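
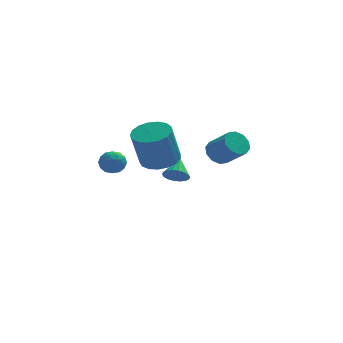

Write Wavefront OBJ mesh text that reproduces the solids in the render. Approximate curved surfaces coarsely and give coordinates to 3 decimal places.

v -1.964 -2.32 0.942
v -1.64 -2.536 0.38
v -2.34 -3.344 1.12
v -2.016 -3.56 0.558
v -1.657 -3.369 1.107
v -1.424 -2.736 0.997
v -2.556 -3.144 0.503
v -2.323 -2.511 0.393
v -2.006 -3.046 0.109
v -1.451 -3.185 0.482
v -2.529 -2.695 1.018
v -1.974 -2.834 1.391
v -1.769 -2.338 0.645
v -2.211 -3.542 0.855
v -2 -3.43 1.177
v -1.81 -3.557 0.847
v -1.642 -2.455 1.008
v -1.452 -2.583 0.678
v -1.462 -3.072 1.105
v -2.528 -3.297 0.822
v -2.338 -3.425 0.492
v -2.17 -2.323 0.653
v -1.98 -2.45 0.323
v -2.518 -2.808 0.395
v -1.794 -2.765 0.156
v -2.015 -3.367 0.26
v -2.332 -3.122 0.228
v -2.195 -2.75 0.163
v -1.467 -2.846 0.375
v -1.689 -3.449 0.48
v -1.477 -3.336 0.802
v -1.341 -2.964 0.738
v -1.682 -3.146 0.216
v -2.291 -2.431 1.02
v -2.513 -3.034 1.125
v -2.639 -2.916 0.762
v -2.503 -2.544 0.698
v -1.965 -2.513 1.24
v -2.186 -3.115 1.344
v -1.785 -3.13 1.337
v -1.648 -2.758 1.272
v -2.298 -2.734 1.284
v 0.42 2.831 -1.692
v 1.403 2.524 -1.543
v 0.942 2.043 0.501
v -0.04 2.349 0.352
v 1.41 3.009 -1.427
v 0.95 2.527 0.617
v 1.19 3.452 -1.372
v 0.73 2.971 0.672
v 0.794 3.753 -1.391
v 0.334 3.272 0.653
v 0.313 3.843 -1.478
v -0.148 3.362 0.566
v -0.144 3.7 -1.615
v -0.605 3.219 0.43
v -0.472 3.359 -1.769
v -0.933 2.878 0.276
v -0.596 2.897 -1.905
v -1.056 2.415 0.139
v -0.486 2.419 -1.993
v -0.947 1.938 0.051
v -0.169 2.036 -2.012
v -0.63 1.555 0.032
v 0.283 1.834 -1.958
v -0.178 1.353 0.087
v 0.766 1.861 -1.842
v 0.306 1.38 0.202
v 1.171 2.11 -1.693
v 0.71 1.629 0.352
v 1.218 3.405 -3.146
v 1.44 3.76 -3.707
v 1.482 4.395 -2.414
v 1.137 3.832 -3.695
v 0.851 3.819 -3.574
v 0.636 3.724 -3.369
v 0.538 3.566 -3.119
v 0.574 3.376 -2.875
v 0.737 3.191 -2.685
v 0.996 3.049 -2.585
v 1.299 2.978 -2.597
v 1.586 2.99 -2.718
v 1.8 3.085 -2.923
v 1.899 3.243 -3.173
v 1.863 3.433 -3.417
v 1.699 3.618 -3.608
v 3.266 3.158 -1.472
v 3.868 3.638 -1.594
v 4.737 2.801 -0.59
v 4.134 2.322 -0.468
v 3.611 3.813 -1.226
v 4.48 2.976 -0.221
v 3.222 3.738 -0.952
v 4.091 2.901 0.053
v 2.849 3.441 -0.877
v 3.718 2.604 0.128
v 2.636 3.037 -1.029
v 3.505 2.2 -0.024
v 2.663 2.679 -1.35
v 3.532 1.842 -0.346
v 2.92 2.504 -1.719
v 3.789 1.667 -0.714
v 3.309 2.579 -1.993
v 4.178 1.742 -0.988
v 3.682 2.876 -2.068
v 4.551 2.039 -1.063
v 3.895 3.28 -1.916
v 4.764 2.443 -0.911
f 1 38 17
f 38 12 41
f 17 41 6
f 38 41 17
f 1 17 13
f 17 6 18
f 13 18 2
f 17 18 13
f 1 13 22
f 13 2 23
f 22 23 8
f 13 23 22
f 1 22 34
f 22 8 37
f 34 37 11
f 22 37 34
f 1 34 38
f 34 11 42
f 38 42 12
f 34 42 38
f 2 18 29
f 18 6 32
f 29 32 10
f 18 32 29
f 6 41 19
f 41 12 40
f 19 40 5
f 41 40 19
f 12 42 39
f 42 11 35
f 39 35 3
f 42 35 39
f 11 37 36
f 37 8 24
f 36 24 7
f 37 24 36
f 8 23 28
f 23 2 25
f 28 25 9
f 23 25 28
f 4 30 16
f 30 10 31
f 16 31 5
f 30 31 16
f 4 16 14
f 16 5 15
f 14 15 3
f 16 15 14
f 4 14 21
f 14 3 20
f 21 20 7
f 14 20 21
f 4 21 26
f 21 7 27
f 26 27 9
f 21 27 26
f 4 26 30
f 26 9 33
f 30 33 10
f 26 33 30
f 5 31 19
f 31 10 32
f 19 32 6
f 31 32 19
f 3 15 39
f 15 5 40
f 39 40 12
f 15 40 39
f 7 20 36
f 20 3 35
f 36 35 11
f 20 35 36
f 9 27 28
f 27 7 24
f 28 24 8
f 27 24 28
f 10 33 29
f 33 9 25
f 29 25 2
f 33 25 29
f 44 43 47
f 44 47 45
f 45 47 48
f 45 48 46
f 47 43 49
f 47 49 48
f 48 49 50
f 48 50 46
f 49 43 51
f 49 51 50
f 50 51 52
f 50 52 46
f 51 43 53
f 51 53 52
f 52 53 54
f 52 54 46
f 53 43 55
f 53 55 54
f 54 55 56
f 54 56 46
f 55 43 57
f 55 57 56
f 56 57 58
f 56 58 46
f 57 43 59
f 57 59 58
f 58 59 60
f 58 60 46
f 59 43 61
f 59 61 60
f 60 61 62
f 60 62 46
f 61 43 63
f 61 63 62
f 62 63 64
f 62 64 46
f 63 43 65
f 63 65 64
f 64 65 66
f 64 66 46
f 65 43 67
f 65 67 66
f 66 67 68
f 66 68 46
f 67 43 69
f 67 69 68
f 68 69 70
f 68 70 46
f 69 43 44
f 69 44 70
f 70 44 45
f 70 45 46
f 72 71 74
f 72 74 73
f 74 71 75
f 74 75 73
f 75 71 76
f 75 76 73
f 76 71 77
f 76 77 73
f 77 71 78
f 77 78 73
f 78 71 79
f 78 79 73
f 79 71 80
f 79 80 73
f 80 71 81
f 80 81 73
f 81 71 82
f 81 82 73
f 82 71 83
f 82 83 73
f 83 71 84
f 83 84 73
f 84 71 85
f 84 85 73
f 85 71 86
f 85 86 73
f 86 71 72
f 86 72 73
f 88 87 91
f 88 91 89
f 89 91 92
f 89 92 90
f 91 87 93
f 91 93 92
f 92 93 94
f 92 94 90
f 93 87 95
f 93 95 94
f 94 95 96
f 94 96 90
f 95 87 97
f 95 97 96
f 96 97 98
f 96 98 90
f 97 87 99
f 97 99 98
f 98 99 100
f 98 100 90
f 99 87 101
f 99 101 100
f 100 101 102
f 100 102 90
f 101 87 103
f 101 103 102
f 102 103 104
f 102 104 90
f 103 87 105
f 103 105 104
f 104 105 106
f 104 106 90
f 105 87 107
f 105 107 106
f 106 107 108
f 106 108 90
f 107 87 88
f 107 88 108
f 108 88 89
f 108 89 90



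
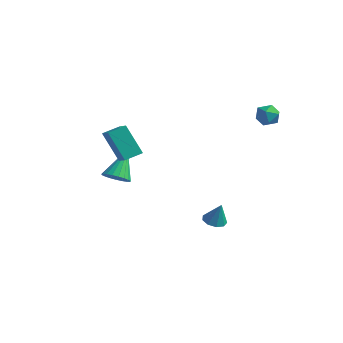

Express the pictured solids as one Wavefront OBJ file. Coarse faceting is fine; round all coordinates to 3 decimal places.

v -1.486 -3.698 3.203
v -0.427 -4.327 3.825
v -1.121 -2.784 3.506
v -0.062 -3.413 4.129
v -0.438 -3.567 1.551
v 0.621 -4.196 2.174
v -0.073 -2.653 1.855
v 0.986 -3.282 2.477
v 3.963 3.824 3.92
v 4.419 3.245 4.095
v 3.081 3.035 3.605
v 3.537 2.456 3.78
v 3.266 2.903 4.327
v 3.811 3.391 4.522
v 3.689 2.889 3.178
v 4.234 3.377 3.373
v 4.249 2.667 3.636
v 3.988 2.676 4.347
v 3.512 3.604 3.353
v 3.251 3.613 4.064
v 1.758 1.325 -4
v 2.25 1.771 -4.187
v 2.182 1.395 -2.72
v 1.857 2.005 -4.069
v 1.418 1.92 -3.919
v 1.137 1.558 -3.807
v 1.147 1.086 -3.784
v 1.443 0.727 -3.863
v 1.886 0.647 -4.006
v 2.269 0.885 -4.146
v 2.413 1.329 -4.217
v -2.72 -1.513 -1.312
v -1.914 -1.382 -1.234
v -3.08 -0.247 0.272
v -2.006 -1.136 -1.452
v -2.221 -0.955 -1.645
v -2.522 -0.87 -1.781
v -2.857 -0.897 -1.836
v -3.169 -1.031 -1.8
v -3.403 -1.248 -1.68
v -3.519 -1.51 -1.496
v -3.497 -1.774 -1.28
v -3.34 -1.992 -1.07
v -3.077 -2.127 -0.902
v -2.751 -2.157 -0.805
v -2.42 -2.075 -0.795
v -2.141 -1.896 -0.875
v -1.962 -1.651 -1.03
f 2 4 1
f 5 2 1
f 1 4 3
f 3 5 1
f 2 8 4
f 6 2 5
f 6 8 2
f 4 8 3
f 7 5 3
f 3 8 7
f 7 6 5
f 8 6 7
f 9 20 14
f 9 14 10
f 9 10 16
f 9 16 19
f 9 19 20
f 10 14 18
f 14 20 13
f 20 19 11
f 19 16 15
f 16 10 17
f 12 18 13
f 12 13 11
f 12 11 15
f 12 15 17
f 12 17 18
f 13 18 14
f 11 13 20
f 15 11 19
f 17 15 16
f 18 17 10
f 22 21 24
f 22 24 23
f 24 21 25
f 24 25 23
f 25 21 26
f 25 26 23
f 26 21 27
f 26 27 23
f 27 21 28
f 27 28 23
f 28 21 29
f 28 29 23
f 29 21 30
f 29 30 23
f 30 21 31
f 30 31 23
f 31 21 22
f 31 22 23
f 33 32 35
f 33 35 34
f 35 32 36
f 35 36 34
f 36 32 37
f 36 37 34
f 37 32 38
f 37 38 34
f 38 32 39
f 38 39 34
f 39 32 40
f 39 40 34
f 40 32 41
f 40 41 34
f 41 32 42
f 41 42 34
f 42 32 43
f 42 43 34
f 43 32 44
f 43 44 34
f 44 32 45
f 44 45 34
f 45 32 46
f 45 46 34
f 46 32 47
f 46 47 34
f 47 32 48
f 47 48 34
f 48 32 33
f 48 33 34



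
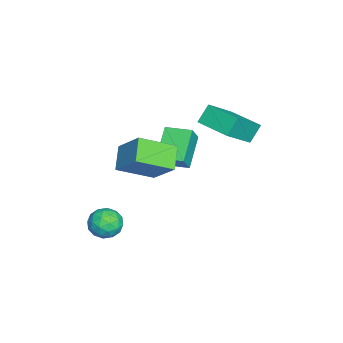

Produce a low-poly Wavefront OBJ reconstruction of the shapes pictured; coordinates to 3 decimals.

v 2.569 -2.956 -2.853
v 3.219 -2.569 -3.197
v 3.021 -4.131 -3.323
v 3.671 -3.744 -3.667
v 3.612 -3.804 -2.84
v 3.333 -3.077 -2.55
v 2.907 -3.623 -3.97
v 2.628 -2.896 -3.68
v 3.428 -2.981 -3.887
v 3.864 -3.093 -3.188
v 2.376 -3.607 -3.332
v 2.812 -3.719 -2.633
v 2.855 -2.659 -2.984
v 3.385 -4.041 -3.536
v 3.351 -4.076 -3.05
v 3.733 -3.848 -3.252
v 2.921 -2.958 -2.604
v 3.303 -2.731 -2.805
v 3.534 -3.456 -2.596
v 2.937 -3.969 -3.715
v 3.319 -3.742 -3.916
v 2.507 -2.852 -3.268
v 2.889 -2.624 -3.47
v 2.706 -3.244 -3.924
v 3.359 -2.674 -3.591
v 3.625 -3.365 -3.867
v 3.176 -3.293 -4.046
v 3.012 -2.866 -3.875
v 3.615 -2.74 -3.181
v 3.881 -3.431 -3.457
v 3.846 -3.466 -2.971
v 3.682 -3.039 -2.8
v 3.738 -2.982 -3.586
v 2.359 -3.269 -3.063
v 2.625 -3.96 -3.339
v 2.558 -3.661 -3.72
v 2.394 -3.234 -3.549
v 2.615 -3.335 -2.653
v 2.881 -4.026 -2.929
v 3.228 -3.834 -2.645
v 3.064 -3.407 -2.474
v 2.502 -3.718 -2.934
v -3.166 -1.425 -1.748
v -2.499 -1.604 -0.84
v -2.932 -0.159 -1.67
v -2.266 -0.337 -0.763
v -1.734 -1.623 -2.837
v -1.068 -1.801 -1.93
v -1.501 -0.356 -2.76
v -0.834 -0.535 -1.852
v 0.374 -1.668 -2.167
v 1.017 -3.247 -1.328
v -0.699 -1.707 -1.416
v -0.056 -3.285 -0.577
v 1.236 -0.635 -0.883
v 1.879 -2.213 -0.044
v 0.163 -0.673 -0.132
v 0.806 -2.252 0.707
v -2.867 0.864 -0.975
v -3.393 1.277 -0.152
v -1.863 2.284 -1.045
v -2.389 2.697 -0.222
v -1.531 -0.017 0.322
v -2.057 0.396 1.145
v -0.527 1.403 0.252
v -1.053 1.816 1.075
f 1 38 17
f 38 12 41
f 17 41 6
f 38 41 17
f 1 17 13
f 17 6 18
f 13 18 2
f 17 18 13
f 1 13 22
f 13 2 23
f 22 23 8
f 13 23 22
f 1 22 34
f 22 8 37
f 34 37 11
f 22 37 34
f 1 34 38
f 34 11 42
f 38 42 12
f 34 42 38
f 2 18 29
f 18 6 32
f 29 32 10
f 18 32 29
f 6 41 19
f 41 12 40
f 19 40 5
f 41 40 19
f 12 42 39
f 42 11 35
f 39 35 3
f 42 35 39
f 11 37 36
f 37 8 24
f 36 24 7
f 37 24 36
f 8 23 28
f 23 2 25
f 28 25 9
f 23 25 28
f 4 30 16
f 30 10 31
f 16 31 5
f 30 31 16
f 4 16 14
f 16 5 15
f 14 15 3
f 16 15 14
f 4 14 21
f 14 3 20
f 21 20 7
f 14 20 21
f 4 21 26
f 21 7 27
f 26 27 9
f 21 27 26
f 4 26 30
f 26 9 33
f 30 33 10
f 26 33 30
f 5 31 19
f 31 10 32
f 19 32 6
f 31 32 19
f 3 15 39
f 15 5 40
f 39 40 12
f 15 40 39
f 7 20 36
f 20 3 35
f 36 35 11
f 20 35 36
f 9 27 28
f 27 7 24
f 28 24 8
f 27 24 28
f 10 33 29
f 33 9 25
f 29 25 2
f 33 25 29
f 44 46 43
f 47 44 43
f 43 46 45
f 45 47 43
f 44 50 46
f 48 44 47
f 48 50 44
f 46 50 45
f 49 47 45
f 45 50 49
f 49 48 47
f 50 48 49
f 52 54 51
f 55 52 51
f 51 54 53
f 53 55 51
f 52 58 54
f 56 52 55
f 56 58 52
f 54 58 53
f 57 55 53
f 53 58 57
f 57 56 55
f 58 56 57
f 60 62 59
f 63 60 59
f 59 62 61
f 61 63 59
f 60 66 62
f 64 60 63
f 64 66 60
f 62 66 61
f 65 63 61
f 61 66 65
f 65 64 63
f 66 64 65



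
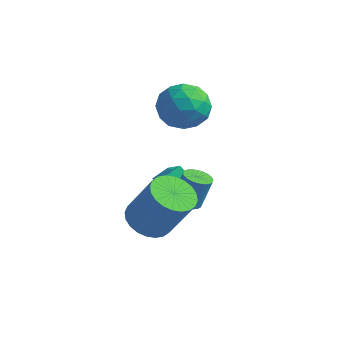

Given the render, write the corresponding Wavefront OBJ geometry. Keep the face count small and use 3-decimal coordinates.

v -0.482 1.061 -3.866
v -0.171 1.535 -4.063
v 0.112 1.894 -2.75
v -0.198 1.419 -2.554
v -0.386 1.626 -4.042
v -0.102 1.985 -2.729
v -0.615 1.632 -3.994
v -0.331 1.991 -2.681
v -0.823 1.55 -3.926
v -0.54 1.909 -2.614
v -0.98 1.394 -3.85
v -0.697 1.753 -2.537
v -1.061 1.187 -3.776
v -0.778 1.546 -2.463
v -1.054 0.961 -3.716
v -0.771 1.32 -2.403
v -0.959 0.75 -3.678
v -0.676 1.109 -2.366
v -0.792 0.586 -3.67
v -0.509 0.945 -2.357
v -0.578 0.495 -3.691
v -0.294 0.854 -2.378
v -0.349 0.489 -3.739
v -0.065 0.848 -2.426
v -0.14 0.571 -3.806
v 0.143 0.93 -2.494
v 0.017 0.727 -3.883
v 0.3 1.086 -2.57
v 0.098 0.934 -3.957
v 0.381 1.293 -2.644
v 0.091 1.16 -4.017
v 0.374 1.519 -2.704
v -0.004 1.371 -4.054
v 0.279 1.73 -2.742
v -2.444 1.691 -3.748
v -1.623 1.288 -3.051
v -2.245 2.477 -3.529
v -1.424 2.074 -2.831
v -1.916 1.726 -4.349
v -1.095 1.323 -3.651
v -1.717 2.512 -4.129
v -0.896 2.109 -3.432
v -0.317 -1.757 -2.966
v 0.374 -1.263 -3.392
v 1.408 -1.149 -1.579
v 0.717 -1.643 -1.154
v 0.148 -0.99 -3.28
v 1.182 -0.877 -1.467
v -0.148 -0.835 -3.121
v 0.886 -0.721 -1.308
v -0.47 -0.82 -2.938
v 0.564 -0.706 -1.125
v -0.769 -0.947 -2.759
v 0.265 -0.833 -0.947
v -0.999 -1.198 -2.613
v 0.035 -1.084 -0.8
v -1.125 -1.534 -2.519
v -0.091 -1.42 -0.707
v -1.128 -1.904 -2.494
v -0.094 -1.79 -0.682
v -1.008 -2.251 -2.541
v 0.026 -2.137 -0.728
v -0.782 -2.523 -2.653
v 0.252 -2.41 -0.84
v -0.486 -2.679 -2.812
v 0.548 -2.565 -0.999
v -0.164 -2.694 -2.995
v 0.87 -2.58 -1.182
v 0.135 -2.567 -3.173
v 1.169 -2.453 -1.361
v 0.365 -2.316 -3.32
v 1.399 -2.202 -1.507
v 0.491 -1.98 -3.413
v 1.525 -1.866 -1.601
v 0.494 -1.61 -3.438
v 1.528 -1.496 -1.626
v -2.362 2.953 -0.075
v -1.354 3.448 -0.002
v -1.666 1.432 0.642
v -0.658 1.927 0.715
v -1.502 2.268 1.376
v -1.932 3.209 0.933
v -1.088 1.671 -0.293
v -1.518 2.612 -0.736
v -0.567 2.656 -0.137
v -0.823 3.025 0.895
v -2.197 1.855 -0.255
v -2.453 2.224 0.777
v -1.919 3.334 -0.102
v -1.101 1.546 0.742
v -1.597 1.746 1.13
v -1.005 2.038 1.173
v -2.259 3.193 0.448
v -1.667 3.485 0.491
v -1.754 2.791 1.301
v -1.353 1.395 0.149
v -0.761 1.687 0.192
v -2.015 2.842 -0.533
v -1.423 3.134 -0.49
v -1.266 2.089 -0.661
v -0.864 3.16 -0.138
v -0.455 2.266 0.284
v -0.707 2.115 -0.309
v -0.96 2.668 -0.569
v -1.015 3.377 0.469
v -0.606 2.483 0.89
v -1.102 2.683 1.279
v -1.355 3.236 1.018
v -0.552 2.911 0.39
v -2.414 2.397 -0.25
v -2.005 1.503 0.171
v -1.665 1.644 -0.378
v -1.918 2.197 -0.639
v -2.565 2.614 0.356
v -2.156 1.72 0.778
v -2.06 2.212 1.209
v -2.313 2.765 0.949
v -2.468 1.969 0.25
f 2 1 5
f 2 5 3
f 3 5 6
f 3 6 4
f 5 1 7
f 5 7 6
f 6 7 8
f 6 8 4
f 7 1 9
f 7 9 8
f 8 9 10
f 8 10 4
f 9 1 11
f 9 11 10
f 10 11 12
f 10 12 4
f 11 1 13
f 11 13 12
f 12 13 14
f 12 14 4
f 13 1 15
f 13 15 14
f 14 15 16
f 14 16 4
f 15 1 17
f 15 17 16
f 16 17 18
f 16 18 4
f 17 1 19
f 17 19 18
f 18 19 20
f 18 20 4
f 19 1 21
f 19 21 20
f 20 21 22
f 20 22 4
f 21 1 23
f 21 23 22
f 22 23 24
f 22 24 4
f 23 1 25
f 23 25 24
f 24 25 26
f 24 26 4
f 25 1 27
f 25 27 26
f 26 27 28
f 26 28 4
f 27 1 29
f 27 29 28
f 28 29 30
f 28 30 4
f 29 1 31
f 29 31 30
f 30 31 32
f 30 32 4
f 31 1 33
f 31 33 32
f 32 33 34
f 32 34 4
f 33 1 2
f 33 2 34
f 34 2 3
f 34 3 4
f 36 38 35
f 39 36 35
f 35 38 37
f 37 39 35
f 36 42 38
f 40 36 39
f 40 42 36
f 38 42 37
f 41 39 37
f 37 42 41
f 41 40 39
f 42 40 41
f 44 43 47
f 44 47 45
f 45 47 48
f 45 48 46
f 47 43 49
f 47 49 48
f 48 49 50
f 48 50 46
f 49 43 51
f 49 51 50
f 50 51 52
f 50 52 46
f 51 43 53
f 51 53 52
f 52 53 54
f 52 54 46
f 53 43 55
f 53 55 54
f 54 55 56
f 54 56 46
f 55 43 57
f 55 57 56
f 56 57 58
f 56 58 46
f 57 43 59
f 57 59 58
f 58 59 60
f 58 60 46
f 59 43 61
f 59 61 60
f 60 61 62
f 60 62 46
f 61 43 63
f 61 63 62
f 62 63 64
f 62 64 46
f 63 43 65
f 63 65 64
f 64 65 66
f 64 66 46
f 65 43 67
f 65 67 66
f 66 67 68
f 66 68 46
f 67 43 69
f 67 69 68
f 68 69 70
f 68 70 46
f 69 43 71
f 69 71 70
f 70 71 72
f 70 72 46
f 71 43 73
f 71 73 72
f 72 73 74
f 72 74 46
f 73 43 75
f 73 75 74
f 74 75 76
f 74 76 46
f 75 43 44
f 75 44 76
f 76 44 45
f 76 45 46
f 77 114 93
f 114 88 117
f 93 117 82
f 114 117 93
f 77 93 89
f 93 82 94
f 89 94 78
f 93 94 89
f 77 89 98
f 89 78 99
f 98 99 84
f 89 99 98
f 77 98 110
f 98 84 113
f 110 113 87
f 98 113 110
f 77 110 114
f 110 87 118
f 114 118 88
f 110 118 114
f 78 94 105
f 94 82 108
f 105 108 86
f 94 108 105
f 82 117 95
f 117 88 116
f 95 116 81
f 117 116 95
f 88 118 115
f 118 87 111
f 115 111 79
f 118 111 115
f 87 113 112
f 113 84 100
f 112 100 83
f 113 100 112
f 84 99 104
f 99 78 101
f 104 101 85
f 99 101 104
f 80 106 92
f 106 86 107
f 92 107 81
f 106 107 92
f 80 92 90
f 92 81 91
f 90 91 79
f 92 91 90
f 80 90 97
f 90 79 96
f 97 96 83
f 90 96 97
f 80 97 102
f 97 83 103
f 102 103 85
f 97 103 102
f 80 102 106
f 102 85 109
f 106 109 86
f 102 109 106
f 81 107 95
f 107 86 108
f 95 108 82
f 107 108 95
f 79 91 115
f 91 81 116
f 115 116 88
f 91 116 115
f 83 96 112
f 96 79 111
f 112 111 87
f 96 111 112
f 85 103 104
f 103 83 100
f 104 100 84
f 103 100 104
f 86 109 105
f 109 85 101
f 105 101 78
f 109 101 105



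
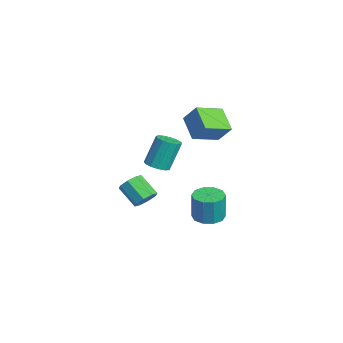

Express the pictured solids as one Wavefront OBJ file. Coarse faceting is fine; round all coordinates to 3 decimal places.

v -2.741 0.774 0.896
v -4.234 0.59 1.847
v -3.334 2.487 0.295
v -4.827 2.303 1.246
v -2.093 1.397 2.034
v -3.586 1.213 2.985
v -2.686 3.11 1.433
v -4.179 2.926 2.384
v 0.935 0.851 -3.427
v 1.673 1.463 -3.474
v 1.823 1.422 -1.66
v 1.085 0.809 -1.613
v 1.174 1.78 -3.425
v 1.324 1.739 -1.612
v 0.584 1.743 -3.377
v 0.733 1.701 -1.564
v 0.128 1.364 -3.348
v 0.277 1.323 -1.535
v -0.02 0.789 -3.349
v 0.13 0.748 -1.536
v 0.197 0.238 -3.38
v 0.347 0.197 -1.566
v 0.696 -0.079 -3.428
v 0.846 -0.12 -1.615
v 1.287 -0.041 -3.476
v 1.436 -0.083 -1.663
v 1.743 0.337 -3.505
v 1.892 0.296 -1.692
v 1.89 0.912 -3.504
v 2.04 0.871 -1.691
v 4.022 -3.39 0.254
v 4.402 -3.131 0.847
v 3.398 -3.791 1.778
v 3.018 -4.05 1.186
v 3.996 -2.766 0.669
v 2.992 -3.425 1.6
v 3.606 -2.766 0.248
v 2.602 -3.426 1.179
v 3.459 -3.132 -0.169
v 2.455 -3.792 0.762
v 3.642 -3.649 -0.338
v 2.638 -4.309 0.593
v 4.048 -4.015 -0.16
v 3.044 -4.674 0.771
v 4.438 -4.014 0.261
v 3.434 -4.674 1.192
v 4.585 -3.648 0.678
v 3.581 -4.308 1.609
v 2.243 -2.389 1.807
v 2.776 -2.857 2.08
v 2.511 -2.119 3.865
v 1.977 -1.651 3.593
v 2.979 -2.498 1.962
v 2.713 -1.76 3.747
v 2.948 -2.105 1.795
v 2.682 -1.367 3.58
v 2.693 -1.802 1.632
v 2.427 -1.064 3.417
v 2.295 -1.686 1.524
v 2.03 -0.948 3.31
v 1.881 -1.792 1.507
v 1.615 -1.054 3.292
v 1.581 -2.088 1.585
v 1.316 -1.35 3.37
v 1.492 -2.48 1.733
v 1.226 -1.742 3.518
v 1.641 -2.843 1.905
v 1.375 -2.104 3.691
v 1.981 -3.061 2.046
v 1.715 -2.323 3.832
v 2.404 -3.067 2.111
v 2.139 -2.329 3.897
f 2 4 1
f 5 2 1
f 1 4 3
f 3 5 1
f 2 8 4
f 6 2 5
f 6 8 2
f 4 8 3
f 7 5 3
f 3 8 7
f 7 6 5
f 8 6 7
f 10 9 13
f 10 13 11
f 11 13 14
f 11 14 12
f 13 9 15
f 13 15 14
f 14 15 16
f 14 16 12
f 15 9 17
f 15 17 16
f 16 17 18
f 16 18 12
f 17 9 19
f 17 19 18
f 18 19 20
f 18 20 12
f 19 9 21
f 19 21 20
f 20 21 22
f 20 22 12
f 21 9 23
f 21 23 22
f 22 23 24
f 22 24 12
f 23 9 25
f 23 25 24
f 24 25 26
f 24 26 12
f 25 9 27
f 25 27 26
f 26 27 28
f 26 28 12
f 27 9 29
f 27 29 28
f 28 29 30
f 28 30 12
f 29 9 10
f 29 10 30
f 30 10 11
f 30 11 12
f 32 31 35
f 32 35 33
f 33 35 36
f 33 36 34
f 35 31 37
f 35 37 36
f 36 37 38
f 36 38 34
f 37 31 39
f 37 39 38
f 38 39 40
f 38 40 34
f 39 31 41
f 39 41 40
f 40 41 42
f 40 42 34
f 41 31 43
f 41 43 42
f 42 43 44
f 42 44 34
f 43 31 45
f 43 45 44
f 44 45 46
f 44 46 34
f 45 31 47
f 45 47 46
f 46 47 48
f 46 48 34
f 47 31 32
f 47 32 48
f 48 32 33
f 48 33 34
f 50 49 53
f 50 53 51
f 51 53 54
f 51 54 52
f 53 49 55
f 53 55 54
f 54 55 56
f 54 56 52
f 55 49 57
f 55 57 56
f 56 57 58
f 56 58 52
f 57 49 59
f 57 59 58
f 58 59 60
f 58 60 52
f 59 49 61
f 59 61 60
f 60 61 62
f 60 62 52
f 61 49 63
f 61 63 62
f 62 63 64
f 62 64 52
f 63 49 65
f 63 65 64
f 64 65 66
f 64 66 52
f 65 49 67
f 65 67 66
f 66 67 68
f 66 68 52
f 67 49 69
f 67 69 68
f 68 69 70
f 68 70 52
f 69 49 71
f 69 71 70
f 70 71 72
f 70 72 52
f 71 49 50
f 71 50 72
f 72 50 51
f 72 51 52



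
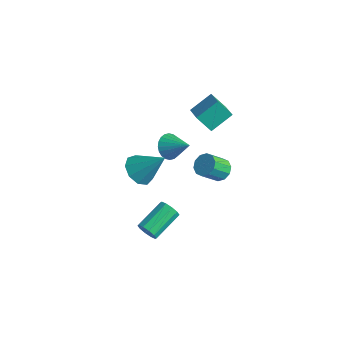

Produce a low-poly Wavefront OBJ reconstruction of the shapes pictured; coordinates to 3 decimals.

v 1.734 -4.121 2.515
v 2.476 -4.257 1.988
v 2.826 -3.399 3.865
v 2.235 -3.686 1.878
v 1.76 -3.318 2.065
v 1.273 -3.327 2.464
v 1.001 -3.706 2.886
v 1.073 -4.28 3.135
v 1.454 -4.779 3.093
v 1.966 -4.97 2.781
v 2.37 -4.764 2.345
v -1.031 0.326 -0.673
v -0.629 0.553 -1.339
v 0.211 0.614 0.173
v -0.755 0.827 -1.247
v -0.924 1.026 -1.068
v -1.108 1.118 -0.828
v -1.281 1.089 -0.565
v -1.416 0.945 -0.319
v -1.492 0.706 -0.126
v -1.498 0.409 -0.017
v -1.433 0.1 -0.008
v -1.306 -0.175 -0.1
v -1.138 -0.373 -0.279
v -0.953 -0.465 -0.519
v -0.781 -0.436 -0.782
v -0.646 -0.292 -1.028
v -0.57 -0.053 -1.221
v -0.564 0.244 -1.33
v 1.049 -3.077 -4.099
v 1.398 -3.242 -3.601
v 1.241 -1.527 -2.924
v 0.891 -1.363 -3.421
v 1.638 -3.11 -3.878
v 1.48 -1.396 -3.201
v 1.653 -2.966 -4.239
v 1.495 -1.252 -3.562
v 1.437 -2.865 -4.547
v 1.279 -1.15 -3.87
v 1.073 -2.844 -4.683
v 0.915 -1.13 -4.006
v 0.699 -2.913 -4.596
v 0.542 -1.198 -3.919
v 0.46 -3.044 -4.319
v 0.302 -1.33 -3.642
v 0.445 -3.188 -3.958
v 0.287 -1.474 -3.281
v 0.661 -3.29 -3.65
v 0.503 -1.575 -2.973
v 1.025 -3.31 -3.514
v 0.867 -1.596 -2.837
v -1.126 1.866 1.382
v -0.86 3.088 2.155
v -0.442 2.282 0.489
v -0.176 3.504 1.261
v 0.036 1.236 1.979
v 0.302 2.458 2.751
v 0.72 1.652 1.085
v 0.986 2.874 1.858
v 1.789 1.312 -1.212
v 2.263 1.623 -0.802
v 2.066 0.679 0.142
v 1.591 0.368 -0.268
v 1.876 1.794 -0.712
v 1.679 0.85 0.232
v 1.456 1.781 -0.813
v 1.258 0.837 0.131
v 1.163 1.589 -1.067
v 0.965 0.645 -0.122
v 1.109 1.291 -1.376
v 0.911 0.347 -0.431
v 1.314 1.001 -1.622
v 1.117 0.057 -0.678
v 1.701 0.83 -1.712
v 1.504 -0.114 -0.768
v 2.122 0.843 -1.611
v 1.924 -0.101 -0.667
v 2.415 1.035 -1.358
v 2.217 0.091 -0.413
v 2.469 1.333 -1.049
v 2.271 0.389 -0.104
f 2 1 4
f 2 4 3
f 4 1 5
f 4 5 3
f 5 1 6
f 5 6 3
f 6 1 7
f 6 7 3
f 7 1 8
f 7 8 3
f 8 1 9
f 8 9 3
f 9 1 10
f 9 10 3
f 10 1 11
f 10 11 3
f 11 1 2
f 11 2 3
f 13 12 15
f 13 15 14
f 15 12 16
f 15 16 14
f 16 12 17
f 16 17 14
f 17 12 18
f 17 18 14
f 18 12 19
f 18 19 14
f 19 12 20
f 19 20 14
f 20 12 21
f 20 21 14
f 21 12 22
f 21 22 14
f 22 12 23
f 22 23 14
f 23 12 24
f 23 24 14
f 24 12 25
f 24 25 14
f 25 12 26
f 25 26 14
f 26 12 27
f 26 27 14
f 27 12 28
f 27 28 14
f 28 12 29
f 28 29 14
f 29 12 13
f 29 13 14
f 31 30 34
f 31 34 32
f 32 34 35
f 32 35 33
f 34 30 36
f 34 36 35
f 35 36 37
f 35 37 33
f 36 30 38
f 36 38 37
f 37 38 39
f 37 39 33
f 38 30 40
f 38 40 39
f 39 40 41
f 39 41 33
f 40 30 42
f 40 42 41
f 41 42 43
f 41 43 33
f 42 30 44
f 42 44 43
f 43 44 45
f 43 45 33
f 44 30 46
f 44 46 45
f 45 46 47
f 45 47 33
f 46 30 48
f 46 48 47
f 47 48 49
f 47 49 33
f 48 30 50
f 48 50 49
f 49 50 51
f 49 51 33
f 50 30 31
f 50 31 51
f 51 31 32
f 51 32 33
f 53 55 52
f 56 53 52
f 52 55 54
f 54 56 52
f 53 59 55
f 57 53 56
f 57 59 53
f 55 59 54
f 58 56 54
f 54 59 58
f 58 57 56
f 59 57 58
f 61 60 64
f 61 64 62
f 62 64 65
f 62 65 63
f 64 60 66
f 64 66 65
f 65 66 67
f 65 67 63
f 66 60 68
f 66 68 67
f 67 68 69
f 67 69 63
f 68 60 70
f 68 70 69
f 69 70 71
f 69 71 63
f 70 60 72
f 70 72 71
f 71 72 73
f 71 73 63
f 72 60 74
f 72 74 73
f 73 74 75
f 73 75 63
f 74 60 76
f 74 76 75
f 75 76 77
f 75 77 63
f 76 60 78
f 76 78 77
f 77 78 79
f 77 79 63
f 78 60 80
f 78 80 79
f 79 80 81
f 79 81 63
f 80 60 61
f 80 61 81
f 81 61 62
f 81 62 63



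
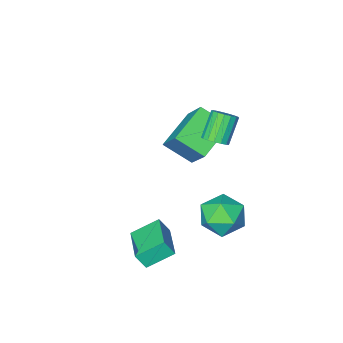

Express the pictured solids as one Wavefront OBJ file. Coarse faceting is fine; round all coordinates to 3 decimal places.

v -1.93 3.713 -2.811
v -1.403 3.348 -1.861
v -3.417 2.692 -2.379
v -2.89 2.327 -1.429
v -3.223 3.42 -1.515
v -2.305 4.051 -1.782
v -2.515 1.989 -2.458
v -1.597 2.62 -2.725
v -1.765 2.282 -1.643
v -2.202 3.167 -1.06
v -2.618 2.873 -3.18
v -3.055 3.758 -2.597
v 0.893 1.769 -3.479
v -0.265 2.204 -2.743
v 1.673 3.453 -3.245
v 0.515 3.887 -2.509
v 1.265 1.493 -2.731
v 0.107 1.927 -1.995
v 2.045 3.176 -2.497
v 0.887 3.611 -1.761
v -2.997 1.463 1.508
v -2.543 1.073 1.671
v -3.35 0.607 2.796
v -3.803 0.997 2.632
v -2.48 1.322 1.82
v -3.286 0.856 2.944
v -2.535 1.603 1.897
v -3.341 1.137 3.021
v -2.696 1.852 1.885
v -3.502 1.386 3.009
v -2.926 2.012 1.786
v -3.732 1.546 2.911
v -3.172 2.046 1.624
v -3.978 1.58 2.749
v -3.378 1.947 1.435
v -4.184 1.481 2.56
v -3.497 1.736 1.263
v -4.303 1.27 2.387
v -3.501 1.463 1.147
v -4.307 0.997 2.271
v -3.39 1.19 1.113
v -4.196 0.724 2.238
v -3.188 0.98 1.17
v -3.995 0.514 2.295
v -2.943 0.88 1.304
v -3.75 0.414 2.429
v -2.711 0.914 1.485
v -3.517 0.448 2.61
v -5.161 -1.678 -1.259
v -4.327 -2.787 -0.423
v -4.944 -0.294 0.36
v -4.11 -1.403 1.196
v -3.39 -0.977 -2.096
v -2.556 -2.086 -1.26
v -3.173 0.407 -0.477
v -2.339 -0.702 0.359
f 1 12 6
f 1 6 2
f 1 2 8
f 1 8 11
f 1 11 12
f 2 6 10
f 6 12 5
f 12 11 3
f 11 8 7
f 8 2 9
f 4 10 5
f 4 5 3
f 4 3 7
f 4 7 9
f 4 9 10
f 5 10 6
f 3 5 12
f 7 3 11
f 9 7 8
f 10 9 2
f 14 16 13
f 17 14 13
f 13 16 15
f 15 17 13
f 14 20 16
f 18 14 17
f 18 20 14
f 16 20 15
f 19 17 15
f 15 20 19
f 19 18 17
f 20 18 19
f 22 21 25
f 22 25 23
f 23 25 26
f 23 26 24
f 25 21 27
f 25 27 26
f 26 27 28
f 26 28 24
f 27 21 29
f 27 29 28
f 28 29 30
f 28 30 24
f 29 21 31
f 29 31 30
f 30 31 32
f 30 32 24
f 31 21 33
f 31 33 32
f 32 33 34
f 32 34 24
f 33 21 35
f 33 35 34
f 34 35 36
f 34 36 24
f 35 21 37
f 35 37 36
f 36 37 38
f 36 38 24
f 37 21 39
f 37 39 38
f 38 39 40
f 38 40 24
f 39 21 41
f 39 41 40
f 40 41 42
f 40 42 24
f 41 21 43
f 41 43 42
f 42 43 44
f 42 44 24
f 43 21 45
f 43 45 44
f 44 45 46
f 44 46 24
f 45 21 47
f 45 47 46
f 46 47 48
f 46 48 24
f 47 21 22
f 47 22 48
f 48 22 23
f 48 23 24
f 50 52 49
f 53 50 49
f 49 52 51
f 51 53 49
f 50 56 52
f 54 50 53
f 54 56 50
f 52 56 51
f 55 53 51
f 51 56 55
f 55 54 53
f 56 54 55



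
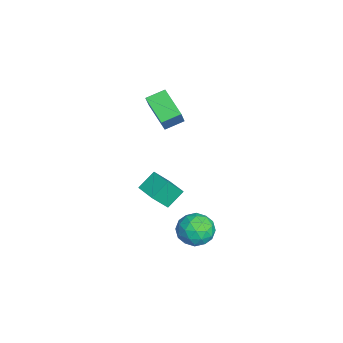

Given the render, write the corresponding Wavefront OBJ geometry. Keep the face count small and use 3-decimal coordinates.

v -4.542 -3.007 2.141
v -3.84 -3.185 3.208
v -4.847 -2.058 2.499
v -4.145 -2.235 3.566
v -3.195 -2.285 1.374
v -2.493 -2.462 2.441
v -3.5 -1.335 1.732
v -2.798 -1.513 2.799
v -2.516 -3.587 -2.396
v -3.045 -2.818 -1.658
v -2.905 -2.812 -3.483
v -3.434 -2.043 -2.745
v -1.486 -2.957 -2.315
v -2.015 -2.188 -1.577
v -1.875 -2.182 -3.402
v -2.404 -1.413 -2.664
v -0.251 -0.102 -3.09
v 0.677 -0.459 -2.999
v -0.677 -1.421 -3.921
v 0.251 -1.778 -3.83
v -0.34 -1.714 -3.027
v -0.077 -0.899 -2.514
v 0.077 -0.981 -4.406
v 0.34 -0.166 -3.893
v 0.88 -1.002 -3.813
v 0.622 -1.455 -2.96
v -0.622 -0.425 -3.96
v -0.88 -0.878 -3.107
v 0.25 -0.164 -2.972
v -0.25 -1.716 -3.948
v -0.598 -1.678 -3.476
v -0.052 -1.888 -3.423
v -0.193 -0.423 -2.687
v 0.353 -0.633 -2.633
v -0.245 -1.371 -2.65
v -0.353 -1.247 -4.287
v 0.193 -1.457 -4.233
v 0.052 0.008 -3.497
v 0.598 -0.202 -3.444
v 0.245 -0.509 -4.27
v 0.915 -0.694 -3.397
v 0.665 -1.469 -3.885
v 0.562 -1.001 -4.223
v 0.717 -0.521 -3.922
v 0.764 -0.96 -2.896
v 0.514 -1.736 -3.384
v 0.166 -1.698 -2.912
v 0.321 -1.219 -2.61
v 0.883 -1.279 -3.374
v -0.514 -0.144 -3.536
v -0.764 -0.92 -4.024
v -0.321 -0.661 -4.31
v -0.166 -0.182 -4.008
v -0.665 -0.411 -3.035
v -0.915 -1.186 -3.523
v -0.717 -1.359 -2.998
v -0.562 -0.879 -2.697
v -0.883 -0.601 -3.546
f 2 4 1
f 5 2 1
f 1 4 3
f 3 5 1
f 2 8 4
f 6 2 5
f 6 8 2
f 4 8 3
f 7 5 3
f 3 8 7
f 7 6 5
f 8 6 7
f 10 12 9
f 13 10 9
f 9 12 11
f 11 13 9
f 10 16 12
f 14 10 13
f 14 16 10
f 12 16 11
f 15 13 11
f 11 16 15
f 15 14 13
f 16 14 15
f 17 54 33
f 54 28 57
f 33 57 22
f 54 57 33
f 17 33 29
f 33 22 34
f 29 34 18
f 33 34 29
f 17 29 38
f 29 18 39
f 38 39 24
f 29 39 38
f 17 38 50
f 38 24 53
f 50 53 27
f 38 53 50
f 17 50 54
f 50 27 58
f 54 58 28
f 50 58 54
f 18 34 45
f 34 22 48
f 45 48 26
f 34 48 45
f 22 57 35
f 57 28 56
f 35 56 21
f 57 56 35
f 28 58 55
f 58 27 51
f 55 51 19
f 58 51 55
f 27 53 52
f 53 24 40
f 52 40 23
f 53 40 52
f 24 39 44
f 39 18 41
f 44 41 25
f 39 41 44
f 20 46 32
f 46 26 47
f 32 47 21
f 46 47 32
f 20 32 30
f 32 21 31
f 30 31 19
f 32 31 30
f 20 30 37
f 30 19 36
f 37 36 23
f 30 36 37
f 20 37 42
f 37 23 43
f 42 43 25
f 37 43 42
f 20 42 46
f 42 25 49
f 46 49 26
f 42 49 46
f 21 47 35
f 47 26 48
f 35 48 22
f 47 48 35
f 19 31 55
f 31 21 56
f 55 56 28
f 31 56 55
f 23 36 52
f 36 19 51
f 52 51 27
f 36 51 52
f 25 43 44
f 43 23 40
f 44 40 24
f 43 40 44
f 26 49 45
f 49 25 41
f 45 41 18
f 49 41 45



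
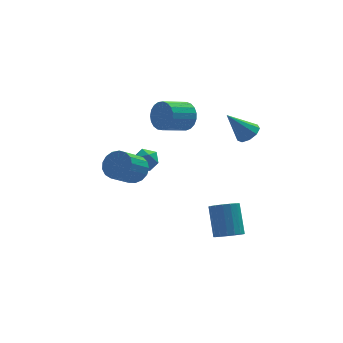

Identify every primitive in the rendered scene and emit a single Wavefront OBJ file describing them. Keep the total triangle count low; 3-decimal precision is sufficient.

v 4.247 -0.763 2.551
v 4.782 -0.989 2.993
v 3.133 -0.617 3.969
v 4.793 -0.492 2.951
v 4.55 -0.121 2.722
v 4.164 -0.051 2.412
v 3.818 -0.314 2.167
v 3.672 -0.787 2.102
v 3.795 -1.249 2.246
v 4.13 -1.484 2.533
v 4.52 -1.381 2.828
v 1.589 2.221 2.345
v 2.029 1.93 3.111
v 0.652 1.349 3.682
v 0.211 1.639 2.915
v 1.92 2.287 3.211
v 0.543 1.706 3.782
v 1.753 2.633 3.162
v 0.376 2.052 3.733
v 1.558 2.907 2.971
v 0.181 2.326 3.542
v 1.369 3.063 2.672
v -0.008 2.482 3.243
v 1.217 3.073 2.316
v -0.16 2.492 2.887
v 1.13 2.935 1.966
v -0.247 2.354 2.537
v 1.122 2.674 1.68
v -0.255 2.093 2.251
v 1.194 2.335 1.51
v -0.183 1.754 2.081
v 1.335 1.976 1.484
v -0.042 1.394 2.055
v 1.52 1.659 1.607
v 0.143 1.077 2.178
v 1.716 1.439 1.857
v 0.339 0.858 2.428
v 1.891 1.354 2.192
v 0.514 0.773 2.763
v 2.013 1.42 2.553
v 0.636 0.838 3.124
v 2.062 1.623 2.878
v 0.685 1.042 3.449
v -1.576 -0.044 0.149
v -1.061 0.183 0.852
v -2.09 -0.589 1.854
v -2.604 -0.816 1.151
v -1.34 0.51 0.818
v -2.368 -0.262 1.82
v -1.672 0.71 0.631
v -2.7 -0.062 1.633
v -1.983 0.737 0.334
v -3.011 -0.035 1.336
v -2.2 0.586 -0.006
v -3.228 -0.186 0.996
v -2.274 0.29 -0.31
v -3.302 -0.482 0.692
v -2.188 -0.082 -0.509
v -3.217 -0.854 0.493
v -1.962 -0.446 -0.557
v -2.991 -1.218 0.445
v -1.648 -0.717 -0.444
v -2.676 -1.489 0.558
v -1.317 -0.835 -0.194
v -2.345 -1.607 0.808
v -1.045 -0.771 0.134
v -2.073 -1.543 1.136
v -0.895 -0.54 0.465
v -1.923 -1.312 1.467
v -0.901 -0.196 0.725
v -1.929 -0.968 1.726
v -0.919 3.584 -1.368
v -0.448 3.471 -2.004
v -0.252 2.689 -0.716
v 0.219 2.576 -1.352
v 0.259 3.26 -0.942
v -0.153 3.814 -1.345
v -0.547 2.346 -1.375
v -0.959 2.9 -1.778
v -0.219 2.706 -2.008
v 0.279 3.271 -1.741
v -0.979 2.889 -0.979
v -0.481 3.454 -0.712
v 2.983 -2.127 -4.225
v 3.4 -1.582 -4.674
v 3.413 -0.348 -3.165
v 2.997 -0.893 -2.715
v 3.024 -1.494 -4.743
v 3.037 -0.259 -3.234
v 2.639 -1.55 -4.694
v 2.652 -0.315 -3.185
v 2.333 -1.739 -4.537
v 2.346 -0.504 -3.028
v 2.175 -2.016 -4.308
v 2.188 -0.782 -2.799
v 2.203 -2.319 -4.061
v 2.216 -1.085 -2.552
v 2.41 -2.579 -3.851
v 2.423 -1.344 -2.341
v 2.748 -2.734 -3.726
v 2.761 -1.5 -2.217
v 3.14 -2.751 -3.716
v 3.153 -1.516 -2.207
v 3.496 -2.625 -3.822
v 3.509 -1.39 -2.313
v 3.735 -2.385 -4.021
v 3.748 -1.15 -2.511
v 3.801 -2.086 -4.266
v 3.814 -0.851 -2.757
v 3.681 -1.796 -4.502
v 3.694 -0.561 -2.992
f 2 1 4
f 2 4 3
f 4 1 5
f 4 5 3
f 5 1 6
f 5 6 3
f 6 1 7
f 6 7 3
f 7 1 8
f 7 8 3
f 8 1 9
f 8 9 3
f 9 1 10
f 9 10 3
f 10 1 11
f 10 11 3
f 11 1 2
f 11 2 3
f 13 12 16
f 13 16 14
f 14 16 17
f 14 17 15
f 16 12 18
f 16 18 17
f 17 18 19
f 17 19 15
f 18 12 20
f 18 20 19
f 19 20 21
f 19 21 15
f 20 12 22
f 20 22 21
f 21 22 23
f 21 23 15
f 22 12 24
f 22 24 23
f 23 24 25
f 23 25 15
f 24 12 26
f 24 26 25
f 25 26 27
f 25 27 15
f 26 12 28
f 26 28 27
f 27 28 29
f 27 29 15
f 28 12 30
f 28 30 29
f 29 30 31
f 29 31 15
f 30 12 32
f 30 32 31
f 31 32 33
f 31 33 15
f 32 12 34
f 32 34 33
f 33 34 35
f 33 35 15
f 34 12 36
f 34 36 35
f 35 36 37
f 35 37 15
f 36 12 38
f 36 38 37
f 37 38 39
f 37 39 15
f 38 12 40
f 38 40 39
f 39 40 41
f 39 41 15
f 40 12 42
f 40 42 41
f 41 42 43
f 41 43 15
f 42 12 13
f 42 13 43
f 43 13 14
f 43 14 15
f 45 44 48
f 45 48 46
f 46 48 49
f 46 49 47
f 48 44 50
f 48 50 49
f 49 50 51
f 49 51 47
f 50 44 52
f 50 52 51
f 51 52 53
f 51 53 47
f 52 44 54
f 52 54 53
f 53 54 55
f 53 55 47
f 54 44 56
f 54 56 55
f 55 56 57
f 55 57 47
f 56 44 58
f 56 58 57
f 57 58 59
f 57 59 47
f 58 44 60
f 58 60 59
f 59 60 61
f 59 61 47
f 60 44 62
f 60 62 61
f 61 62 63
f 61 63 47
f 62 44 64
f 62 64 63
f 63 64 65
f 63 65 47
f 64 44 66
f 64 66 65
f 65 66 67
f 65 67 47
f 66 44 68
f 66 68 67
f 67 68 69
f 67 69 47
f 68 44 70
f 68 70 69
f 69 70 71
f 69 71 47
f 70 44 45
f 70 45 71
f 71 45 46
f 71 46 47
f 72 83 77
f 72 77 73
f 72 73 79
f 72 79 82
f 72 82 83
f 73 77 81
f 77 83 76
f 83 82 74
f 82 79 78
f 79 73 80
f 75 81 76
f 75 76 74
f 75 74 78
f 75 78 80
f 75 80 81
f 76 81 77
f 74 76 83
f 78 74 82
f 80 78 79
f 81 80 73
f 85 84 88
f 85 88 86
f 86 88 89
f 86 89 87
f 88 84 90
f 88 90 89
f 89 90 91
f 89 91 87
f 90 84 92
f 90 92 91
f 91 92 93
f 91 93 87
f 92 84 94
f 92 94 93
f 93 94 95
f 93 95 87
f 94 84 96
f 94 96 95
f 95 96 97
f 95 97 87
f 96 84 98
f 96 98 97
f 97 98 99
f 97 99 87
f 98 84 100
f 98 100 99
f 99 100 101
f 99 101 87
f 100 84 102
f 100 102 101
f 101 102 103
f 101 103 87
f 102 84 104
f 102 104 103
f 103 104 105
f 103 105 87
f 104 84 106
f 104 106 105
f 105 106 107
f 105 107 87
f 106 84 108
f 106 108 107
f 107 108 109
f 107 109 87
f 108 84 110
f 108 110 109
f 109 110 111
f 109 111 87
f 110 84 85
f 110 85 111
f 111 85 86
f 111 86 87



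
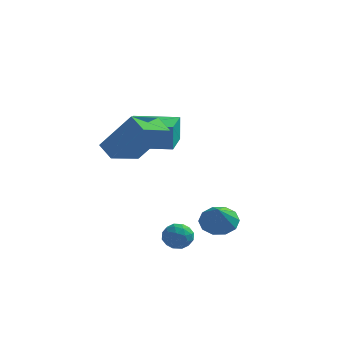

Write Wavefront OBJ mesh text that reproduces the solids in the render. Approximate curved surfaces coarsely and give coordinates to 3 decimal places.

v -4.465 -0.803 1.5
v -4.491 -0.71 2.716
v -4.847 1.316 1.33
v -4.873 1.409 2.546
v -2.507 -0.449 1.514
v -2.533 -0.356 2.73
v -2.889 1.67 1.344
v -2.915 1.763 2.56
v -1.168 -3.262 -1.631
v -0.603 -3.64 -1.702
v -1.777 -4.1 -2.018
v -1.212 -4.478 -2.089
v -1.442 -4.321 -1.465
v -1.065 -3.803 -1.226
v -1.315 -3.937 -2.494
v -0.938 -3.419 -2.255
v -0.694 -4.057 -2.235
v -0.772 -4.294 -1.599
v -1.608 -3.446 -2.121
v -1.686 -3.683 -1.485
v -0.832 -3.378 -1.632
v -1.548 -4.362 -2.088
v -1.683 -4.27 -1.721
v -1.351 -4.492 -1.763
v -1.104 -3.473 -1.352
v -0.772 -3.696 -1.394
v -1.265 -4.095 -1.255
v -1.608 -4.044 -2.326
v -1.276 -4.267 -2.368
v -1.029 -3.248 -1.957
v -0.697 -3.47 -1.999
v -1.115 -3.645 -2.465
v -0.553 -3.845 -1.988
v -0.911 -4.337 -2.215
v -0.971 -4.02 -2.454
v -0.75 -3.715 -2.313
v -0.599 -3.985 -1.614
v -0.958 -4.477 -1.841
v -1.093 -4.384 -1.475
v -0.871 -4.08 -1.334
v -0.653 -4.23 -1.927
v -1.422 -3.263 -1.879
v -1.781 -3.755 -2.106
v -1.509 -3.66 -2.386
v -1.287 -3.356 -2.245
v -1.469 -3.403 -1.505
v -1.827 -3.895 -1.732
v -1.63 -4.025 -1.407
v -1.409 -3.72 -1.266
v -1.727 -3.51 -1.793
v -4.547 -3.581 2.61
v -3.209 -3.554 4.292
v -3.95 -2.037 2.109
v -2.612 -2.009 3.792
v -3.908 -3.991 2.108
v -2.57 -3.963 3.791
v -3.311 -2.446 1.608
v -1.973 -2.419 3.29
v -0.082 -1.936 -1.648
v 0.677 -2.111 -1.936
v 0.102 -2.744 -0.672
v 0.717 -1.714 -1.614
v 0.452 -1.401 -1.305
v -0.016 -1.293 -1.128
v -0.51 -1.43 -1.148
v -0.84 -1.761 -1.36
v -0.881 -2.158 -1.682
v -0.616 -2.471 -1.99
v -0.147 -2.579 -2.168
v 0.347 -2.442 -2.147
f 2 4 1
f 5 2 1
f 1 4 3
f 3 5 1
f 2 8 4
f 6 2 5
f 6 8 2
f 4 8 3
f 7 5 3
f 3 8 7
f 7 6 5
f 8 6 7
f 9 46 25
f 46 20 49
f 25 49 14
f 46 49 25
f 9 25 21
f 25 14 26
f 21 26 10
f 25 26 21
f 9 21 30
f 21 10 31
f 30 31 16
f 21 31 30
f 9 30 42
f 30 16 45
f 42 45 19
f 30 45 42
f 9 42 46
f 42 19 50
f 46 50 20
f 42 50 46
f 10 26 37
f 26 14 40
f 37 40 18
f 26 40 37
f 14 49 27
f 49 20 48
f 27 48 13
f 49 48 27
f 20 50 47
f 50 19 43
f 47 43 11
f 50 43 47
f 19 45 44
f 45 16 32
f 44 32 15
f 45 32 44
f 16 31 36
f 31 10 33
f 36 33 17
f 31 33 36
f 12 38 24
f 38 18 39
f 24 39 13
f 38 39 24
f 12 24 22
f 24 13 23
f 22 23 11
f 24 23 22
f 12 22 29
f 22 11 28
f 29 28 15
f 22 28 29
f 12 29 34
f 29 15 35
f 34 35 17
f 29 35 34
f 12 34 38
f 34 17 41
f 38 41 18
f 34 41 38
f 13 39 27
f 39 18 40
f 27 40 14
f 39 40 27
f 11 23 47
f 23 13 48
f 47 48 20
f 23 48 47
f 15 28 44
f 28 11 43
f 44 43 19
f 28 43 44
f 17 35 36
f 35 15 32
f 36 32 16
f 35 32 36
f 18 41 37
f 41 17 33
f 37 33 10
f 41 33 37
f 52 54 51
f 55 52 51
f 51 54 53
f 53 55 51
f 52 58 54
f 56 52 55
f 56 58 52
f 54 58 53
f 57 55 53
f 53 58 57
f 57 56 55
f 58 56 57
f 60 59 62
f 60 62 61
f 62 59 63
f 62 63 61
f 63 59 64
f 63 64 61
f 64 59 65
f 64 65 61
f 65 59 66
f 65 66 61
f 66 59 67
f 66 67 61
f 67 59 68
f 67 68 61
f 68 59 69
f 68 69 61
f 69 59 70
f 69 70 61
f 70 59 60
f 70 60 61



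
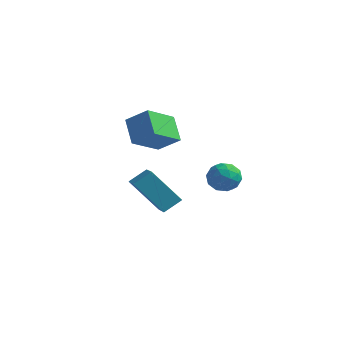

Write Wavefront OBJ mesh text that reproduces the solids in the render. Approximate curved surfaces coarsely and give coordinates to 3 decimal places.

v -1.821 -0.019 -1.387
v -1.351 0.731 -0.785
v -2.839 1.049 -1.923
v -2.369 1.799 -1.321
v -0.491 0.441 -2.999
v -0.021 1.191 -2.397
v -1.509 1.509 -3.535
v -1.039 2.259 -2.933
v 1.903 0.549 0.07
v 2.445 1.045 0.458
v 2.915 -0.225 -0.358
v 3.457 0.271 0.03
v 2.94 -0.205 0.473
v 2.314 0.274 0.737
v 3.046 0.546 -0.637
v 2.42 1.025 -0.373
v 3.152 1.043 0.02
v 3.086 0.579 0.706
v 2.274 0.241 -0.606
v 2.208 -0.223 0.08
v 2.085 0.865 0.301
v 3.275 -0.045 -0.201
v 2.971 -0.325 0.059
v 3.29 -0.033 0.286
v 2.008 0.412 0.466
v 2.327 0.703 0.693
v 2.618 -0.032 0.702
v 3.033 0.117 -0.593
v 3.352 0.408 -0.366
v 2.07 0.853 -0.186
v 2.389 1.145 0.041
v 2.742 0.852 -0.602
v 2.819 1.155 0.272
v 3.414 0.7 0.021
v 3.172 0.862 -0.371
v 2.805 1.143 -0.216
v 2.781 0.882 0.675
v 3.376 0.427 0.424
v 3.072 0.148 0.684
v 2.704 0.429 0.839
v 3.196 0.881 0.418
v 1.984 0.393 -0.324
v 2.579 -0.062 -0.575
v 2.656 0.391 -0.739
v 2.288 0.672 -0.584
v 1.946 0.12 0.079
v 2.541 -0.335 -0.172
v 2.555 -0.323 0.316
v 2.188 -0.042 0.471
v 2.164 -0.061 -0.318
v -0.295 -0.262 1.236
v -0.604 -1.81 2.102
v -1.128 0.439 2.193
v -1.437 -1.108 3.059
v 0.737 -0.052 1.981
v 0.428 -1.599 2.847
v -0.096 0.65 2.938
v -0.405 -0.898 3.804
f 2 4 1
f 5 2 1
f 1 4 3
f 3 5 1
f 2 8 4
f 6 2 5
f 6 8 2
f 4 8 3
f 7 5 3
f 3 8 7
f 7 6 5
f 8 6 7
f 9 46 25
f 46 20 49
f 25 49 14
f 46 49 25
f 9 25 21
f 25 14 26
f 21 26 10
f 25 26 21
f 9 21 30
f 21 10 31
f 30 31 16
f 21 31 30
f 9 30 42
f 30 16 45
f 42 45 19
f 30 45 42
f 9 42 46
f 42 19 50
f 46 50 20
f 42 50 46
f 10 26 37
f 26 14 40
f 37 40 18
f 26 40 37
f 14 49 27
f 49 20 48
f 27 48 13
f 49 48 27
f 20 50 47
f 50 19 43
f 47 43 11
f 50 43 47
f 19 45 44
f 45 16 32
f 44 32 15
f 45 32 44
f 16 31 36
f 31 10 33
f 36 33 17
f 31 33 36
f 12 38 24
f 38 18 39
f 24 39 13
f 38 39 24
f 12 24 22
f 24 13 23
f 22 23 11
f 24 23 22
f 12 22 29
f 22 11 28
f 29 28 15
f 22 28 29
f 12 29 34
f 29 15 35
f 34 35 17
f 29 35 34
f 12 34 38
f 34 17 41
f 38 41 18
f 34 41 38
f 13 39 27
f 39 18 40
f 27 40 14
f 39 40 27
f 11 23 47
f 23 13 48
f 47 48 20
f 23 48 47
f 15 28 44
f 28 11 43
f 44 43 19
f 28 43 44
f 17 35 36
f 35 15 32
f 36 32 16
f 35 32 36
f 18 41 37
f 41 17 33
f 37 33 10
f 41 33 37
f 52 54 51
f 55 52 51
f 51 54 53
f 53 55 51
f 52 58 54
f 56 52 55
f 56 58 52
f 54 58 53
f 57 55 53
f 53 58 57
f 57 56 55
f 58 56 57



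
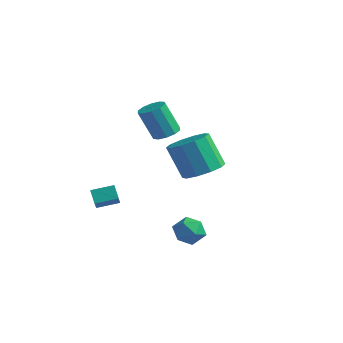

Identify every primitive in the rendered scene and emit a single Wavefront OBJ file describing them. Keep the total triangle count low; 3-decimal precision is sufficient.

v 2.286 -0.074 -3.249
v 2.971 -0.139 -2.747
v 1.569 -0.861 -2.373
v 2.254 -0.926 -1.871
v 1.85 -0.18 -1.945
v 2.293 0.306 -2.487
v 2.247 -1.306 -2.633
v 2.69 -0.82 -3.175
v 2.947 -0.901 -2.367
v 2.702 -0.205 -1.942
v 1.838 -0.795 -3.178
v 1.593 -0.099 -2.753
v -2.096 3.395 0.797
v -1.435 3.202 1.037
v -2.122 2.892 2.683
v -2.784 3.085 2.443
v -1.482 3.646 1.101
v -2.169 3.336 2.747
v -1.764 3.994 1.049
v -2.451 3.684 2.694
v -2.173 4.113 0.9
v -2.86 3.804 2.546
v -2.553 3.958 0.713
v -3.24 3.649 2.358
v -2.758 3.588 0.557
v -3.445 3.278 2.203
v -2.711 3.144 0.493
v -3.398 2.834 2.139
v -2.429 2.796 0.546
v -3.116 2.486 2.191
v -2.02 2.676 0.694
v -2.707 2.367 2.34
v -1.64 2.831 0.882
v -2.327 2.522 2.527
v -1.807 -2.275 -1.413
v -2.298 -1.993 -0.833
v -2.331 -1.559 -2.205
v -2.822 -1.277 -1.626
v -1.058 -1.463 -1.174
v -1.549 -1.181 -0.595
v -1.582 -0.747 -1.967
v -2.073 -0.465 -1.387
v 3.365 -0.889 1.869
v 4.255 -0.79 2.359
v 3.364 -0.811 3.981
v 2.475 -0.911 3.491
v 4.03 -0.213 2.244
v 3.14 -0.234 3.865
v 3.552 0.107 1.985
v 2.661 0.085 3.606
v 3.003 0.045 1.682
v 2.112 0.024 3.303
v 2.592 -0.373 1.451
v 1.701 -0.394 3.072
v 2.476 -0.989 1.379
v 1.585 -1.01 3.001
v 2.7 -1.566 1.495
v 1.81 -1.587 3.116
v 3.179 -1.885 1.754
v 2.288 -1.907 3.375
v 3.728 -1.824 2.057
v 2.837 -1.845 3.678
v 4.139 -1.406 2.288
v 3.248 -1.427 3.909
f 1 12 6
f 1 6 2
f 1 2 8
f 1 8 11
f 1 11 12
f 2 6 10
f 6 12 5
f 12 11 3
f 11 8 7
f 8 2 9
f 4 10 5
f 4 5 3
f 4 3 7
f 4 7 9
f 4 9 10
f 5 10 6
f 3 5 12
f 7 3 11
f 9 7 8
f 10 9 2
f 14 13 17
f 14 17 15
f 15 17 18
f 15 18 16
f 17 13 19
f 17 19 18
f 18 19 20
f 18 20 16
f 19 13 21
f 19 21 20
f 20 21 22
f 20 22 16
f 21 13 23
f 21 23 22
f 22 23 24
f 22 24 16
f 23 13 25
f 23 25 24
f 24 25 26
f 24 26 16
f 25 13 27
f 25 27 26
f 26 27 28
f 26 28 16
f 27 13 29
f 27 29 28
f 28 29 30
f 28 30 16
f 29 13 31
f 29 31 30
f 30 31 32
f 30 32 16
f 31 13 33
f 31 33 32
f 32 33 34
f 32 34 16
f 33 13 14
f 33 14 34
f 34 14 15
f 34 15 16
f 36 38 35
f 39 36 35
f 35 38 37
f 37 39 35
f 36 42 38
f 40 36 39
f 40 42 36
f 38 42 37
f 41 39 37
f 37 42 41
f 41 40 39
f 42 40 41
f 44 43 47
f 44 47 45
f 45 47 48
f 45 48 46
f 47 43 49
f 47 49 48
f 48 49 50
f 48 50 46
f 49 43 51
f 49 51 50
f 50 51 52
f 50 52 46
f 51 43 53
f 51 53 52
f 52 53 54
f 52 54 46
f 53 43 55
f 53 55 54
f 54 55 56
f 54 56 46
f 55 43 57
f 55 57 56
f 56 57 58
f 56 58 46
f 57 43 59
f 57 59 58
f 58 59 60
f 58 60 46
f 59 43 61
f 59 61 60
f 60 61 62
f 60 62 46
f 61 43 63
f 61 63 62
f 62 63 64
f 62 64 46
f 63 43 44
f 63 44 64
f 64 44 45
f 64 45 46



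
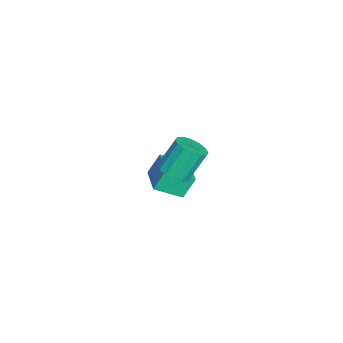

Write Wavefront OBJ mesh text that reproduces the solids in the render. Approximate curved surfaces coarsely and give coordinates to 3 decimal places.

v 3.664 -1.804 2.351
v 4.025 -2.399 2.804
v 3.517 -1.631 4.221
v 3.156 -1.036 3.769
v 4.329 -2.1 2.75
v 3.821 -1.332 4.167
v 4.455 -1.721 2.59
v 3.947 -0.953 4.007
v 4.368 -1.365 2.366
v 3.86 -0.597 3.783
v 4.093 -1.127 2.138
v 3.585 -0.358 3.555
v 3.703 -1.069 1.967
v 3.195 -0.301 3.384
v 3.303 -1.209 1.899
v 2.795 -0.441 3.316
v 2.999 -1.508 1.953
v 2.491 -0.74 3.37
v 2.873 -1.887 2.113
v 2.365 -1.119 3.53
v 2.96 -2.243 2.337
v 2.452 -1.475 3.754
v 3.235 -2.482 2.565
v 2.727 -1.713 3.982
v 3.625 -2.539 2.736
v 3.117 -1.771 4.153
v -1.937 -1.551 -2.373
v -1.686 -2.937 -1.593
v -0.357 -1.116 -2.108
v -0.106 -2.502 -1.329
v -1.594 -2.118 -3.491
v -1.343 -3.504 -2.712
v -0.014 -1.683 -3.227
v 0.237 -3.069 -2.447
f 2 1 5
f 2 5 3
f 3 5 6
f 3 6 4
f 5 1 7
f 5 7 6
f 6 7 8
f 6 8 4
f 7 1 9
f 7 9 8
f 8 9 10
f 8 10 4
f 9 1 11
f 9 11 10
f 10 11 12
f 10 12 4
f 11 1 13
f 11 13 12
f 12 13 14
f 12 14 4
f 13 1 15
f 13 15 14
f 14 15 16
f 14 16 4
f 15 1 17
f 15 17 16
f 16 17 18
f 16 18 4
f 17 1 19
f 17 19 18
f 18 19 20
f 18 20 4
f 19 1 21
f 19 21 20
f 20 21 22
f 20 22 4
f 21 1 23
f 21 23 22
f 22 23 24
f 22 24 4
f 23 1 25
f 23 25 24
f 24 25 26
f 24 26 4
f 25 1 2
f 25 2 26
f 26 2 3
f 26 3 4
f 28 30 27
f 31 28 27
f 27 30 29
f 29 31 27
f 28 34 30
f 32 28 31
f 32 34 28
f 30 34 29
f 33 31 29
f 29 34 33
f 33 32 31
f 34 32 33



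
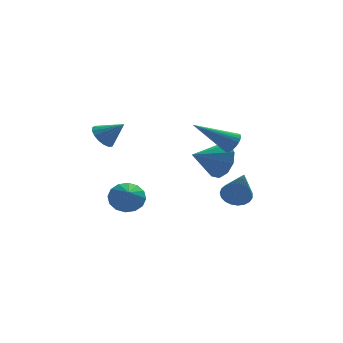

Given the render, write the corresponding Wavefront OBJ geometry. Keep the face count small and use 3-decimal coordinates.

v 2.298 -0.706 -2.415
v 3.013 -0.921 -2.602
v 2.422 -1.854 -0.625
v 3.066 -0.653 -2.434
v 2.986 -0.395 -2.263
v 2.787 -0.19 -2.118
v 2.503 -0.075 -2.024
v 2.184 -0.069 -1.998
v 1.885 -0.172 -2.044
v 1.657 -0.368 -2.154
v 1.54 -0.623 -2.309
v 1.554 -0.892 -2.482
v 1.696 -1.128 -2.644
v 1.943 -1.292 -2.766
v 2.251 -1.354 -2.828
v 2.567 -1.304 -2.818
v 2.837 -1.151 -2.738
v 1.269 -2.236 0.532
v 1.783 -2.769 1.249
v -0.109 -2.684 1.188
v 1.695 -2.178 1.468
v 1.445 -1.61 1.33
v 1.128 -1.28 0.888
v 0.864 -1.316 0.309
v 0.755 -1.703 -0.184
v 0.843 -2.295 -0.404
v 1.093 -2.863 -0.266
v 1.41 -3.193 0.177
v 1.674 -3.157 0.755
v -3.947 -1.725 2.173
v -3.566 -2.006 1.644
v -3.033 -2.055 3.007
v -3.461 -1.683 1.657
v -3.468 -1.37 1.789
v -3.584 -1.138 2.008
v -3.784 -1.04 2.265
v -4.021 -1.1 2.502
v -4.241 -1.303 2.663
v -4.393 -1.602 2.712
v -4.444 -1.93 2.637
v -4.38 -2.211 2.457
v -4.218 -2.38 2.211
v -3.993 -2.4 1.957
v -3.758 -2.265 1.752
v 1.494 -3.87 2.319
v 1.785 -3.576 2.74
v -0.274 -3.87 3.541
v 1.699 -3.403 2.615
v 1.582 -3.3 2.446
v 1.451 -3.284 2.257
v 1.327 -3.358 2.078
v 1.229 -3.509 1.935
v 1.17 -3.715 1.85
v 1.161 -3.945 1.837
v 1.203 -4.163 1.897
v 1.289 -4.336 2.022
v 1.406 -4.439 2.191
v 1.537 -4.455 2.38
v 1.661 -4.382 2.56
v 1.76 -4.23 2.703
v 1.818 -4.024 2.787
v 1.827 -3.795 2.8
v -2.662 0.186 -2.677
v -1.972 -0.189 -3.096
v -2.698 -0.766 -1.883
v -1.784 0.076 -2.769
v -1.831 0.37 -2.418
v -2.1 0.616 -2.136
v -2.521 0.746 -1.999
v -2.979 0.726 -2.044
v -3.352 0.561 -2.258
v -3.54 0.296 -2.584
v -3.494 0.001 -2.935
v -3.224 -0.244 -3.217
v -2.804 -0.374 -3.354
v -2.346 -0.354 -3.31
f 2 1 4
f 2 4 3
f 4 1 5
f 4 5 3
f 5 1 6
f 5 6 3
f 6 1 7
f 6 7 3
f 7 1 8
f 7 8 3
f 8 1 9
f 8 9 3
f 9 1 10
f 9 10 3
f 10 1 11
f 10 11 3
f 11 1 12
f 11 12 3
f 12 1 13
f 12 13 3
f 13 1 14
f 13 14 3
f 14 1 15
f 14 15 3
f 15 1 16
f 15 16 3
f 16 1 17
f 16 17 3
f 17 1 2
f 17 2 3
f 19 18 21
f 19 21 20
f 21 18 22
f 21 22 20
f 22 18 23
f 22 23 20
f 23 18 24
f 23 24 20
f 24 18 25
f 24 25 20
f 25 18 26
f 25 26 20
f 26 18 27
f 26 27 20
f 27 18 28
f 27 28 20
f 28 18 29
f 28 29 20
f 29 18 19
f 29 19 20
f 31 30 33
f 31 33 32
f 33 30 34
f 33 34 32
f 34 30 35
f 34 35 32
f 35 30 36
f 35 36 32
f 36 30 37
f 36 37 32
f 37 30 38
f 37 38 32
f 38 30 39
f 38 39 32
f 39 30 40
f 39 40 32
f 40 30 41
f 40 41 32
f 41 30 42
f 41 42 32
f 42 30 43
f 42 43 32
f 43 30 44
f 43 44 32
f 44 30 31
f 44 31 32
f 46 45 48
f 46 48 47
f 48 45 49
f 48 49 47
f 49 45 50
f 49 50 47
f 50 45 51
f 50 51 47
f 51 45 52
f 51 52 47
f 52 45 53
f 52 53 47
f 53 45 54
f 53 54 47
f 54 45 55
f 54 55 47
f 55 45 56
f 55 56 47
f 56 45 57
f 56 57 47
f 57 45 58
f 57 58 47
f 58 45 59
f 58 59 47
f 59 45 60
f 59 60 47
f 60 45 61
f 60 61 47
f 61 45 62
f 61 62 47
f 62 45 46
f 62 46 47
f 64 63 66
f 64 66 65
f 66 63 67
f 66 67 65
f 67 63 68
f 67 68 65
f 68 63 69
f 68 69 65
f 69 63 70
f 69 70 65
f 70 63 71
f 70 71 65
f 71 63 72
f 71 72 65
f 72 63 73
f 72 73 65
f 73 63 74
f 73 74 65
f 74 63 75
f 74 75 65
f 75 63 76
f 75 76 65
f 76 63 64
f 76 64 65



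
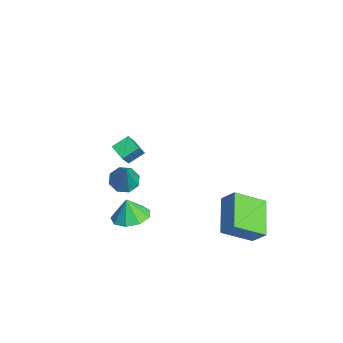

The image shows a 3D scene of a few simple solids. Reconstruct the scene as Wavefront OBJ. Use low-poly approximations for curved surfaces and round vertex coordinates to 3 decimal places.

v 0.077 -2.505 -3.057
v 1.074 -2.327 -2.818
v -0.177 -2.655 -1.883
v 0.71 -1.715 -2.818
v 0.051 -1.473 -2.931
v -0.596 -1.714 -3.102
v -0.928 -2.325 -3.252
v -0.79 -3.02 -3.311
v -0.245 -3.474 -3.251
v 0.45 -3.475 -3.1
v 0.971 -3.022 -2.929
v 1.463 -3.176 1.45
v 2.146 -3.126 1.077
v 2.377 -3.304 3.11
v 1.933 -2.591 1.236
v 1.444 -2.399 1.52
v 0.966 -2.662 1.763
v 0.779 -3.225 1.822
v 0.992 -3.76 1.663
v 1.481 -3.952 1.379
v 1.959 -3.689 1.137
v 1.172 3.592 -3.052
v 1.047 1.94 -1.969
v 1.694 4.113 -2.197
v 1.569 2.461 -1.113
v 3.091 2.939 -3.827
v 2.966 1.287 -2.743
v 3.613 3.46 -2.971
v 3.488 1.808 -1.888
v -4.67 -1.83 -2.25
v -4.815 -0.9 -1.762
v -3.854 -1.51 -2.617
v -3.999 -0.581 -2.128
v -3.881 -2.379 -0.972
v -4.026 -1.45 -0.483
v -3.065 -2.06 -1.338
v -3.21 -1.13 -0.85
f 2 1 4
f 2 4 3
f 4 1 5
f 4 5 3
f 5 1 6
f 5 6 3
f 6 1 7
f 6 7 3
f 7 1 8
f 7 8 3
f 8 1 9
f 8 9 3
f 9 1 10
f 9 10 3
f 10 1 11
f 10 11 3
f 11 1 2
f 11 2 3
f 13 12 15
f 13 15 14
f 15 12 16
f 15 16 14
f 16 12 17
f 16 17 14
f 17 12 18
f 17 18 14
f 18 12 19
f 18 19 14
f 19 12 20
f 19 20 14
f 20 12 21
f 20 21 14
f 21 12 13
f 21 13 14
f 23 25 22
f 26 23 22
f 22 25 24
f 24 26 22
f 23 29 25
f 27 23 26
f 27 29 23
f 25 29 24
f 28 26 24
f 24 29 28
f 28 27 26
f 29 27 28
f 31 33 30
f 34 31 30
f 30 33 32
f 32 34 30
f 31 37 33
f 35 31 34
f 35 37 31
f 33 37 32
f 36 34 32
f 32 37 36
f 36 35 34
f 37 35 36



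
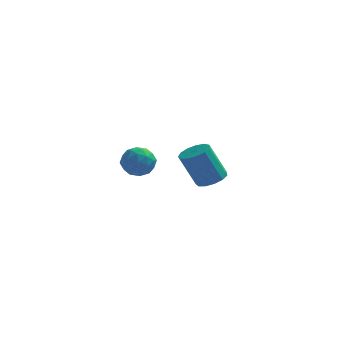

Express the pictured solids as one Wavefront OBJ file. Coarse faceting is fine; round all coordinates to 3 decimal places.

v 0.907 2.365 -4.549
v 1.454 2.66 -4.274
v 0.78 2.51 -2.775
v 0.233 2.215 -3.051
v 1.208 2.943 -4.356
v 0.535 2.793 -2.857
v 0.867 3.042 -4.499
v 0.194 2.892 -3.001
v 0.538 2.926 -4.659
v -0.135 2.776 -3.16
v 0.327 2.632 -4.783
v -0.347 2.482 -3.284
v 0.299 2.253 -4.834
v -0.374 2.103 -3.335
v 0.464 1.91 -4.794
v -0.209 1.76 -3.295
v 0.77 1.711 -4.676
v 0.097 1.561 -3.177
v 1.119 1.72 -4.519
v 0.446 1.57 -3.02
v 1.401 1.933 -4.371
v 0.727 1.783 -2.872
v 1.526 2.284 -4.279
v 0.852 2.134 -2.781
v -1.169 -1.955 -1.571
v -0.521 -2.154 -1.762
v -1.499 -3.046 -1.558
v -0.851 -3.245 -1.749
v -0.962 -2.976 -1.107
v -0.758 -2.302 -1.116
v -1.262 -2.898 -2.204
v -1.058 -2.224 -2.213
v -0.578 -2.737 -2.154
v -0.393 -2.784 -1.476
v -1.627 -2.416 -1.844
v -1.442 -2.463 -1.166
v -0.816 -1.959 -1.668
v -1.204 -3.241 -1.652
v -1.269 -3.083 -1.275
v -0.888 -3.2 -1.388
v -0.955 -2.046 -1.288
v -0.574 -2.162 -1.4
v -0.834 -2.646 -1.015
v -1.446 -3.038 -1.92
v -1.065 -3.154 -2.032
v -1.132 -2 -1.932
v -0.751 -2.117 -2.045
v -1.186 -2.554 -2.305
v -0.469 -2.418 -2.01
v -0.663 -3.059 -2.003
v -0.904 -2.856 -2.27
v -0.784 -2.459 -2.275
v -0.36 -2.446 -1.612
v -0.554 -3.087 -1.604
v -0.619 -2.929 -1.227
v -0.499 -2.533 -1.232
v -0.393 -2.789 -1.842
v -1.466 -2.113 -1.716
v -1.66 -2.754 -1.708
v -1.521 -2.667 -2.088
v -1.401 -2.271 -2.093
v -1.357 -2.141 -1.317
v -1.551 -2.782 -1.31
v -1.236 -2.741 -1.045
v -1.116 -2.344 -1.05
v -1.627 -2.411 -1.478
f 2 1 5
f 2 5 3
f 3 5 6
f 3 6 4
f 5 1 7
f 5 7 6
f 6 7 8
f 6 8 4
f 7 1 9
f 7 9 8
f 8 9 10
f 8 10 4
f 9 1 11
f 9 11 10
f 10 11 12
f 10 12 4
f 11 1 13
f 11 13 12
f 12 13 14
f 12 14 4
f 13 1 15
f 13 15 14
f 14 15 16
f 14 16 4
f 15 1 17
f 15 17 16
f 16 17 18
f 16 18 4
f 17 1 19
f 17 19 18
f 18 19 20
f 18 20 4
f 19 1 21
f 19 21 20
f 20 21 22
f 20 22 4
f 21 1 23
f 21 23 22
f 22 23 24
f 22 24 4
f 23 1 2
f 23 2 24
f 24 2 3
f 24 3 4
f 25 62 41
f 62 36 65
f 41 65 30
f 62 65 41
f 25 41 37
f 41 30 42
f 37 42 26
f 41 42 37
f 25 37 46
f 37 26 47
f 46 47 32
f 37 47 46
f 25 46 58
f 46 32 61
f 58 61 35
f 46 61 58
f 25 58 62
f 58 35 66
f 62 66 36
f 58 66 62
f 26 42 53
f 42 30 56
f 53 56 34
f 42 56 53
f 30 65 43
f 65 36 64
f 43 64 29
f 65 64 43
f 36 66 63
f 66 35 59
f 63 59 27
f 66 59 63
f 35 61 60
f 61 32 48
f 60 48 31
f 61 48 60
f 32 47 52
f 47 26 49
f 52 49 33
f 47 49 52
f 28 54 40
f 54 34 55
f 40 55 29
f 54 55 40
f 28 40 38
f 40 29 39
f 38 39 27
f 40 39 38
f 28 38 45
f 38 27 44
f 45 44 31
f 38 44 45
f 28 45 50
f 45 31 51
f 50 51 33
f 45 51 50
f 28 50 54
f 50 33 57
f 54 57 34
f 50 57 54
f 29 55 43
f 55 34 56
f 43 56 30
f 55 56 43
f 27 39 63
f 39 29 64
f 63 64 36
f 39 64 63
f 31 44 60
f 44 27 59
f 60 59 35
f 44 59 60
f 33 51 52
f 51 31 48
f 52 48 32
f 51 48 52
f 34 57 53
f 57 33 49
f 53 49 26
f 57 49 53



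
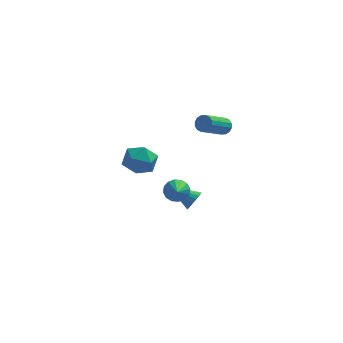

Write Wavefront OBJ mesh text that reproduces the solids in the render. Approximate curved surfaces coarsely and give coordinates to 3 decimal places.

v -1.231 1.525 0.746
v -0.33 2.166 0.443
v -0.65 0.174 -0.383
v 0.251 0.815 -0.686
v 0.183 0.385 0.375
v -0.176 1.221 1.073
v -0.804 1.119 -1.013
v -1.163 1.955 -0.315
v -0.066 1.915 -0.643
v 0.544 1.461 0.214
v -1.524 0.879 -0.154
v -0.914 0.425 0.703
v 2.635 1.99 -4.133
v 2.995 2.07 -3.503
v 1.085 2.63 -3.327
v 3.038 2.357 -3.648
v 3.002 2.572 -3.889
v 2.893 2.672 -4.178
v 2.732 2.637 -4.458
v 2.553 2.474 -4.674
v 2.389 2.215 -4.783
v 2.274 1.911 -4.763
v 2.231 1.624 -4.618
v 2.268 1.409 -4.378
v 2.377 1.309 -4.088
v 2.537 1.344 -3.808
v 2.717 1.507 -3.592
v 2.88 1.766 -3.483
v 1.669 -0.248 -1.517
v 2.401 -0.368 -1.759
v 1.751 -1.712 -0.543
v 2.437 -0.144 -1.425
v 2.267 0.052 -1.115
v 1.937 0.168 -0.913
v 1.536 0.172 -0.873
v 1.17 0.064 -1.005
v 0.938 -0.128 -1.274
v 0.902 -0.352 -1.608
v 1.071 -0.548 -1.918
v 1.401 -0.664 -2.12
v 1.803 -0.668 -2.16
v 2.169 -0.56 -2.028
v 4.265 0.98 3.206
v 4.623 0.535 3.057
v 3.514 -0.724 4.145
v 3.155 -0.28 4.294
v 4.743 0.651 3.313
v 3.633 -0.608 4.401
v 4.734 0.855 3.541
v 3.625 -0.405 4.628
v 4.6 1.092 3.678
v 3.491 -0.167 4.766
v 4.376 1.299 3.69
v 3.266 0.04 4.777
v 4.122 1.421 3.571
v 3.012 0.161 4.659
v 3.906 1.424 3.355
v 2.797 0.165 4.443
v 3.787 1.308 3.099
v 2.677 0.049 4.187
v 3.795 1.105 2.872
v 2.686 -0.155 3.959
v 3.929 0.867 2.734
v 2.82 -0.392 3.822
v 4.154 0.66 2.723
v 3.044 -0.599 3.81
v 4.408 0.539 2.841
v 3.298 -0.721 3.929
f 1 12 6
f 1 6 2
f 1 2 8
f 1 8 11
f 1 11 12
f 2 6 10
f 6 12 5
f 12 11 3
f 11 8 7
f 8 2 9
f 4 10 5
f 4 5 3
f 4 3 7
f 4 7 9
f 4 9 10
f 5 10 6
f 3 5 12
f 7 3 11
f 9 7 8
f 10 9 2
f 14 13 16
f 14 16 15
f 16 13 17
f 16 17 15
f 17 13 18
f 17 18 15
f 18 13 19
f 18 19 15
f 19 13 20
f 19 20 15
f 20 13 21
f 20 21 15
f 21 13 22
f 21 22 15
f 22 13 23
f 22 23 15
f 23 13 24
f 23 24 15
f 24 13 25
f 24 25 15
f 25 13 26
f 25 26 15
f 26 13 27
f 26 27 15
f 27 13 28
f 27 28 15
f 28 13 14
f 28 14 15
f 30 29 32
f 30 32 31
f 32 29 33
f 32 33 31
f 33 29 34
f 33 34 31
f 34 29 35
f 34 35 31
f 35 29 36
f 35 36 31
f 36 29 37
f 36 37 31
f 37 29 38
f 37 38 31
f 38 29 39
f 38 39 31
f 39 29 40
f 39 40 31
f 40 29 41
f 40 41 31
f 41 29 42
f 41 42 31
f 42 29 30
f 42 30 31
f 44 43 47
f 44 47 45
f 45 47 48
f 45 48 46
f 47 43 49
f 47 49 48
f 48 49 50
f 48 50 46
f 49 43 51
f 49 51 50
f 50 51 52
f 50 52 46
f 51 43 53
f 51 53 52
f 52 53 54
f 52 54 46
f 53 43 55
f 53 55 54
f 54 55 56
f 54 56 46
f 55 43 57
f 55 57 56
f 56 57 58
f 56 58 46
f 57 43 59
f 57 59 58
f 58 59 60
f 58 60 46
f 59 43 61
f 59 61 60
f 60 61 62
f 60 62 46
f 61 43 63
f 61 63 62
f 62 63 64
f 62 64 46
f 63 43 65
f 63 65 64
f 64 65 66
f 64 66 46
f 65 43 67
f 65 67 66
f 66 67 68
f 66 68 46
f 67 43 44
f 67 44 68
f 68 44 45
f 68 45 46



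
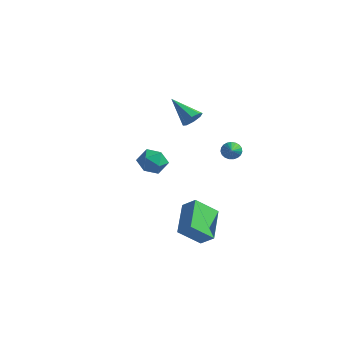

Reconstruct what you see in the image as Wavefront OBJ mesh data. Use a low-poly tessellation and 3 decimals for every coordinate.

v 2.212 -0.602 -2.875
v 1.324 0.929 -2.034
v 2.903 0.353 -3.882
v 2.014 1.884 -3.041
v 2.946 -0.504 -2.279
v 2.057 1.027 -1.438
v 3.636 0.451 -3.286
v 2.748 1.982 -2.445
v -1.909 3.338 -0.452
v -1.422 2.725 -0.066
v -2.278 2.415 -1.454
v -1.791 1.802 -1.068
v -2.52 2.087 -0.683
v -2.292 2.658 -0.063
v -1.408 2.482 -1.457
v -1.18 3.053 -0.837
v -1.113 2.196 -0.687
v -1.8 1.952 -0.209
v -1.9 3.188 -1.311
v -2.587 2.944 -0.833
v 2.844 2.861 1.489
v 3.058 3.232 1.8
v 3.776 1.599 2.351
v 2.878 3.176 1.913
v 2.691 3.066 1.953
v 2.531 2.92 1.913
v 2.425 2.763 1.799
v 2.392 2.624 1.631
v 2.436 2.526 1.439
v 2.551 2.485 1.256
v 2.717 2.51 1.113
v 2.905 2.595 1.034
v 3.082 2.726 1.035
v 3.218 2.88 1.114
v 3.289 3.031 1.257
v 3.284 3.153 1.441
v 3.202 3.224 1.633
v 1.033 2.125 3.387
v 1.274 1.725 3.779
v -0.353 2.215 4.333
v 1.378 2.167 3.889
v 1.279 2.584 3.705
v 1.036 2.733 3.334
v 0.792 2.525 2.995
v 0.688 2.083 2.886
v 0.787 1.666 3.07
v 1.03 1.517 3.44
f 2 4 1
f 5 2 1
f 1 4 3
f 3 5 1
f 2 8 4
f 6 2 5
f 6 8 2
f 4 8 3
f 7 5 3
f 3 8 7
f 7 6 5
f 8 6 7
f 9 20 14
f 9 14 10
f 9 10 16
f 9 16 19
f 9 19 20
f 10 14 18
f 14 20 13
f 20 19 11
f 19 16 15
f 16 10 17
f 12 18 13
f 12 13 11
f 12 11 15
f 12 15 17
f 12 17 18
f 13 18 14
f 11 13 20
f 15 11 19
f 17 15 16
f 18 17 10
f 22 21 24
f 22 24 23
f 24 21 25
f 24 25 23
f 25 21 26
f 25 26 23
f 26 21 27
f 26 27 23
f 27 21 28
f 27 28 23
f 28 21 29
f 28 29 23
f 29 21 30
f 29 30 23
f 30 21 31
f 30 31 23
f 31 21 32
f 31 32 23
f 32 21 33
f 32 33 23
f 33 21 34
f 33 34 23
f 34 21 35
f 34 35 23
f 35 21 36
f 35 36 23
f 36 21 37
f 36 37 23
f 37 21 22
f 37 22 23
f 39 38 41
f 39 41 40
f 41 38 42
f 41 42 40
f 42 38 43
f 42 43 40
f 43 38 44
f 43 44 40
f 44 38 45
f 44 45 40
f 45 38 46
f 45 46 40
f 46 38 47
f 46 47 40
f 47 38 39
f 47 39 40

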